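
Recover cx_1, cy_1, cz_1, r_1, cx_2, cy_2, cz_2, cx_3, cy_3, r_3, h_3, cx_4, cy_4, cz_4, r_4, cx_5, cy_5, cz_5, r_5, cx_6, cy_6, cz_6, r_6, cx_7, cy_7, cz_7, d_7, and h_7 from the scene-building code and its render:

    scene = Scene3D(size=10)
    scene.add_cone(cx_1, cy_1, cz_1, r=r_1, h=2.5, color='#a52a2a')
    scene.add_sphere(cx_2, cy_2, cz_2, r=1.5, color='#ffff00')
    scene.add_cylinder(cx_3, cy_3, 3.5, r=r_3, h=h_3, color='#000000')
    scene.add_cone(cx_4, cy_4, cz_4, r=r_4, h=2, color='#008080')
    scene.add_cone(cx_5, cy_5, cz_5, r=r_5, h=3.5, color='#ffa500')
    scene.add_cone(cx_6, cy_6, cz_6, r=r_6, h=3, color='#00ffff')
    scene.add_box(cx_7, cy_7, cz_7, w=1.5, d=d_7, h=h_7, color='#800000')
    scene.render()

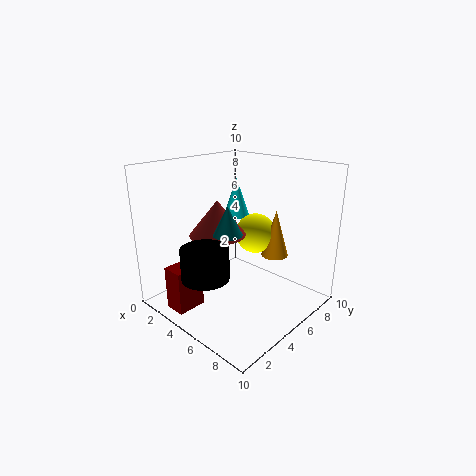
cx_1 = 3.5
cy_1 = 4.5
cz_1 = 5
r_1 = 2
cx_2 = 4.5
cy_2 = 7.5
cz_2 = 4.5
cx_3 = 5.5
cy_3 = 1.5
r_3 = 1.5
h_3 = 2
cx_4 = 5
cy_4 = 4
cz_4 = 5.5
r_4 = 1
cx_5 = 6
cy_5 = 8
cz_5 = 3
r_5 = 1
cx_6 = 2.5
cy_6 = 7.5
cz_6 = 5.5
r_6 = 1
cx_7 = 2.5
cy_7 = 0.5
cz_7 = 0.5
d_7 = 2
h_7 = 3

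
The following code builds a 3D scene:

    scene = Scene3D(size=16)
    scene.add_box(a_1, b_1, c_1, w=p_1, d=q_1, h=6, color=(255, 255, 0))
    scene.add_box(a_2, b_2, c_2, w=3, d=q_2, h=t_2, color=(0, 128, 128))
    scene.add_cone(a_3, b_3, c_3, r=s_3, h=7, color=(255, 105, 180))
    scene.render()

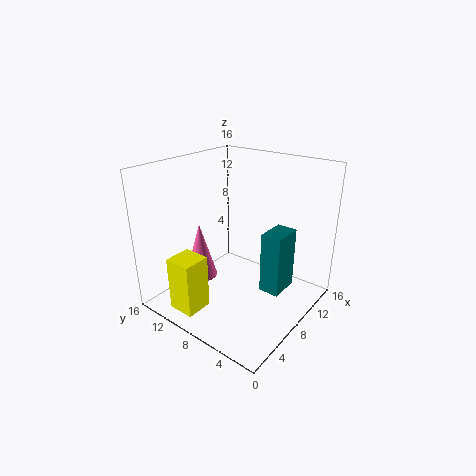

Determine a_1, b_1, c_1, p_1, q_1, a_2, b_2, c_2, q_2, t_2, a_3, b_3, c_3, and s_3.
a_1 = 1; b_1 = 9; c_1 = 1; p_1 = 3; q_1 = 3; a_2 = 5; b_2 = 1; c_2 = 5; q_2 = 2; t_2 = 6; a_3 = 8; b_3 = 14; c_3 = 1; s_3 = 2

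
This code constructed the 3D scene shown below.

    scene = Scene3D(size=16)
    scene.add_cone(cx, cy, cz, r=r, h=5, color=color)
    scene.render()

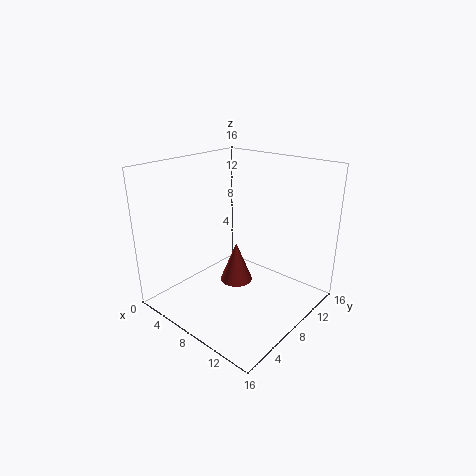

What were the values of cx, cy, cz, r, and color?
cx = 6
cy = 10
cz = 1
r = 2
color = 'brown'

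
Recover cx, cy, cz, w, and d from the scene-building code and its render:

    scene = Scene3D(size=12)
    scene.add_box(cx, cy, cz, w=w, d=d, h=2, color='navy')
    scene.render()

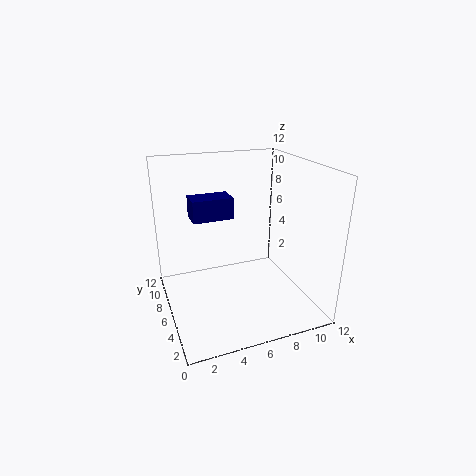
cx = 3, cy = 9, cz = 6.5, w = 3.75, d = 2.25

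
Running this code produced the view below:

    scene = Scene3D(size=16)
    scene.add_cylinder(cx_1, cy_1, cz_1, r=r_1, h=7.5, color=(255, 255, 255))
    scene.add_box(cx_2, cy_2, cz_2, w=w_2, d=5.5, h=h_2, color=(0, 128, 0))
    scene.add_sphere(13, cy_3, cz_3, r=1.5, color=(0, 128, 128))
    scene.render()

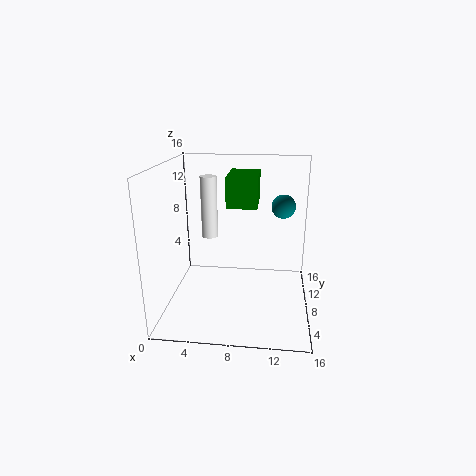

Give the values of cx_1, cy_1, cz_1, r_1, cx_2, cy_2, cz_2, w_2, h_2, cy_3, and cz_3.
cx_1 = 4; cy_1 = 12; cz_1 = 6.5; r_1 = 1; cx_2 = 6.5; cy_2 = 9; cz_2 = 11; w_2 = 3.5; h_2 = 3.5; cy_3 = 14; cz_3 = 10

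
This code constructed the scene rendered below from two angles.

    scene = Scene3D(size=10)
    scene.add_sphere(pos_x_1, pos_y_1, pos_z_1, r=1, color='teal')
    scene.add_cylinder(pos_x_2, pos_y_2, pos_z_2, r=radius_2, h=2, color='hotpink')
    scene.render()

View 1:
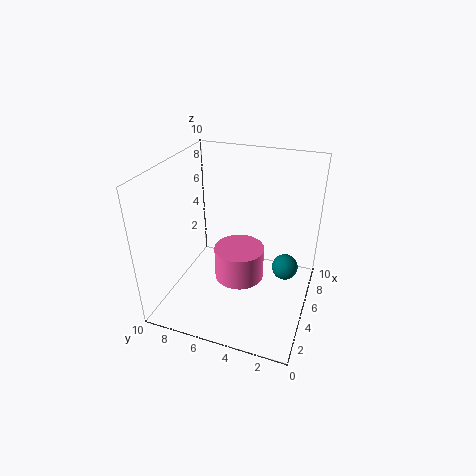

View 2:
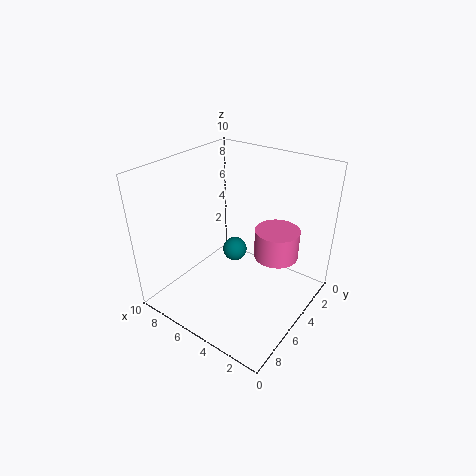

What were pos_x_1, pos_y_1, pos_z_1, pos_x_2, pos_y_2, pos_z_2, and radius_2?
pos_x_1 = 7.5
pos_y_1 = 2
pos_z_1 = 1.5
pos_x_2 = 2.5
pos_y_2 = 4
pos_z_2 = 4
radius_2 = 1.5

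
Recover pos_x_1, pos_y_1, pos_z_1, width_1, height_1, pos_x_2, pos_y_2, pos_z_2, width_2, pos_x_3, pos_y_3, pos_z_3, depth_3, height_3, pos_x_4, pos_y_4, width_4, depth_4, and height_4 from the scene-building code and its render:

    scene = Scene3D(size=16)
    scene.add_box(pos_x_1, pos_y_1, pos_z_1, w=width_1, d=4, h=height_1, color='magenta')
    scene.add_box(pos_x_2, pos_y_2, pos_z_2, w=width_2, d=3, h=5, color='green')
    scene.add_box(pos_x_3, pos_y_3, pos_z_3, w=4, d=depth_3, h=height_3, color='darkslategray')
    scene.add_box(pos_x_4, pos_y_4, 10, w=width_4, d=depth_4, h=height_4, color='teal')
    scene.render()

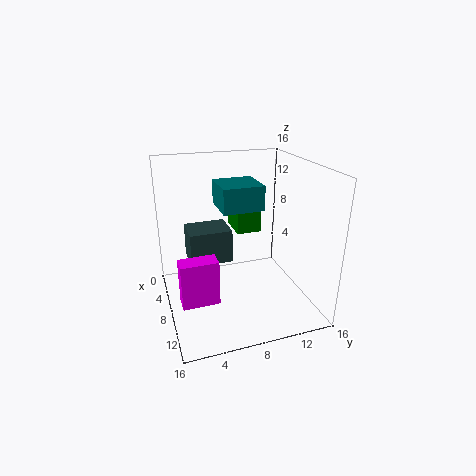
pos_x_1 = 9; pos_y_1 = 1; pos_z_1 = 2; width_1 = 2; height_1 = 5; pos_x_2 = 1; pos_y_2 = 9; pos_z_2 = 7; width_2 = 4; pos_x_3 = 2; pos_y_3 = 3; pos_z_3 = 4; depth_3 = 5; height_3 = 4; pos_x_4 = 1; pos_y_4 = 7; width_4 = 5; depth_4 = 5; height_4 = 3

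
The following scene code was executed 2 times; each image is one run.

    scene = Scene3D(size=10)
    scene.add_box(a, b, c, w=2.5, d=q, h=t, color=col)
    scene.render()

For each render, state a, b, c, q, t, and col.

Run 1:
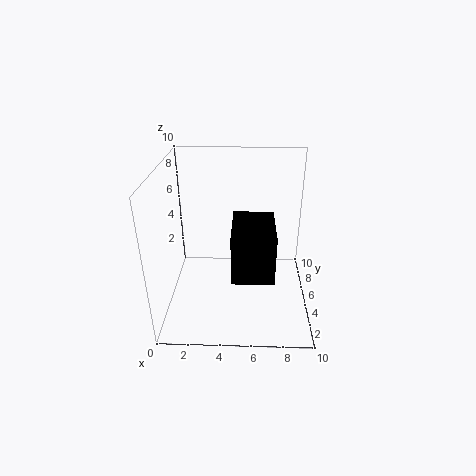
a = 4.75
b = 0.5
c = 4.5
q = 3.5
t = 3
col = 'black'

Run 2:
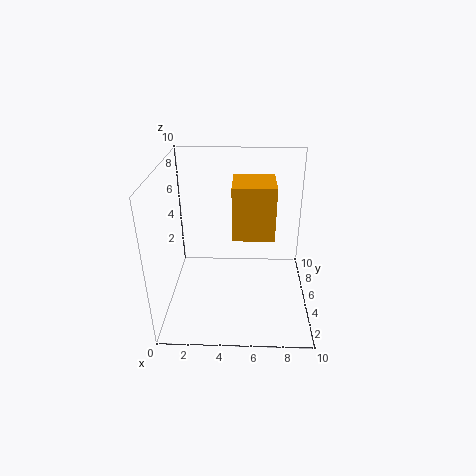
a = 4.75
b = 2
c = 6.5
q = 2.5
t = 3.25
col = 'orange'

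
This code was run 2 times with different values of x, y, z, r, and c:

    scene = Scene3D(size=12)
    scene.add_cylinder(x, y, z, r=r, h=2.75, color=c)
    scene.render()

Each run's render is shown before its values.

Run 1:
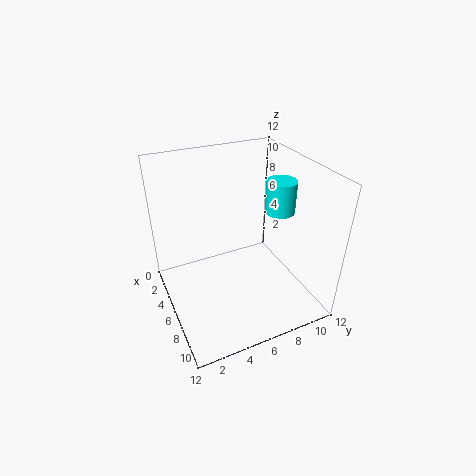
x = 6.25, y = 9.75, z = 7.75, r = 1.25, c = 'cyan'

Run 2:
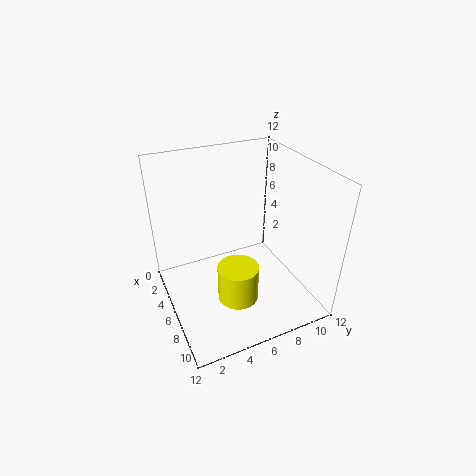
x = 9.75, y = 4.25, z = 3.5, r = 1.5, c = 'yellow'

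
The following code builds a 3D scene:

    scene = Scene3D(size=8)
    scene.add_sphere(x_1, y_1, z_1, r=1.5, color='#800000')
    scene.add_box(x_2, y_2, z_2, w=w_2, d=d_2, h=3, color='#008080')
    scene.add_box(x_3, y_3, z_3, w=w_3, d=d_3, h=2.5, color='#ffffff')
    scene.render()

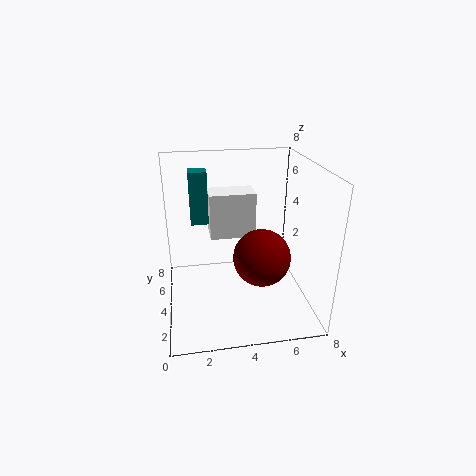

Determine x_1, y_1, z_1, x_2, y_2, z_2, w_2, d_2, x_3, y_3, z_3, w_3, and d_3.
x_1 = 5, y_1 = 2.5, z_1 = 3.5, x_2 = 1.5, y_2 = 5, z_2 = 4.5, w_2 = 1, d_2 = 1, x_3 = 2.5, y_3 = 4, z_3 = 4, w_3 = 2.5, d_3 = 1.5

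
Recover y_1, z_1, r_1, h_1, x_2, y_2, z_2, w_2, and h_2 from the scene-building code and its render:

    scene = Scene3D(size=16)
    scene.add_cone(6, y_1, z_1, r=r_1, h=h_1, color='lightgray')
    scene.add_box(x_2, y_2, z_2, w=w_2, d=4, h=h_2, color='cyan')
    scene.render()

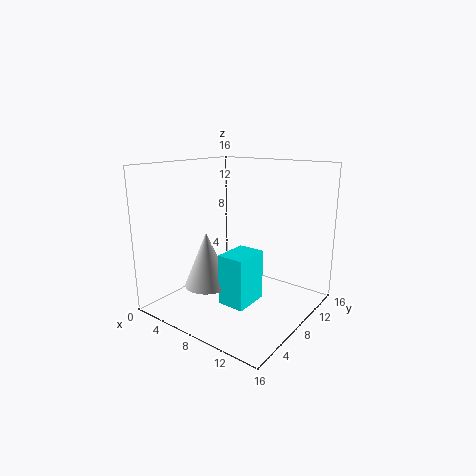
y_1 = 5, z_1 = 3, r_1 = 2.5, h_1 = 6, x_2 = 8, y_2 = 4.5, z_2 = 1.5, w_2 = 3, h_2 = 5.5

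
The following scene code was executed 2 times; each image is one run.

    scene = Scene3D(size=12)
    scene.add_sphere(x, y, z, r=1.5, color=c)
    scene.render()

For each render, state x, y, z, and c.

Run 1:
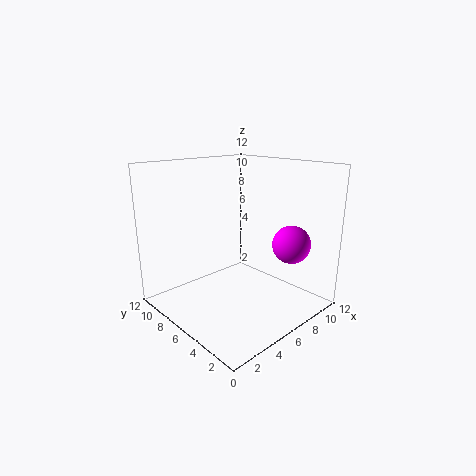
x = 8; y = 2; z = 6; c = 'magenta'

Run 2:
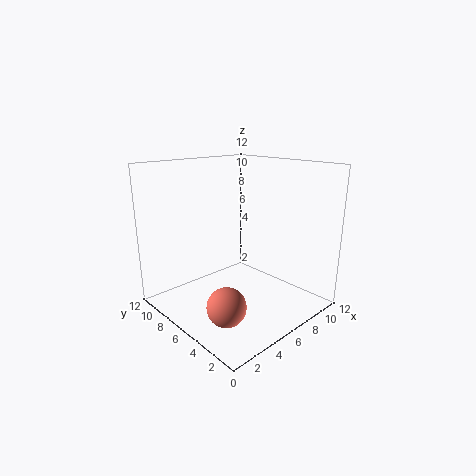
x = 2.5; y = 3.5; z = 2; c = 'salmon'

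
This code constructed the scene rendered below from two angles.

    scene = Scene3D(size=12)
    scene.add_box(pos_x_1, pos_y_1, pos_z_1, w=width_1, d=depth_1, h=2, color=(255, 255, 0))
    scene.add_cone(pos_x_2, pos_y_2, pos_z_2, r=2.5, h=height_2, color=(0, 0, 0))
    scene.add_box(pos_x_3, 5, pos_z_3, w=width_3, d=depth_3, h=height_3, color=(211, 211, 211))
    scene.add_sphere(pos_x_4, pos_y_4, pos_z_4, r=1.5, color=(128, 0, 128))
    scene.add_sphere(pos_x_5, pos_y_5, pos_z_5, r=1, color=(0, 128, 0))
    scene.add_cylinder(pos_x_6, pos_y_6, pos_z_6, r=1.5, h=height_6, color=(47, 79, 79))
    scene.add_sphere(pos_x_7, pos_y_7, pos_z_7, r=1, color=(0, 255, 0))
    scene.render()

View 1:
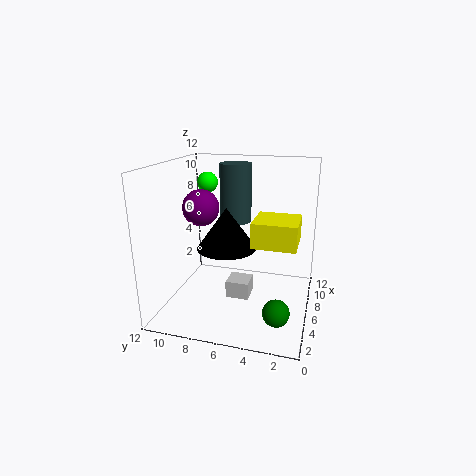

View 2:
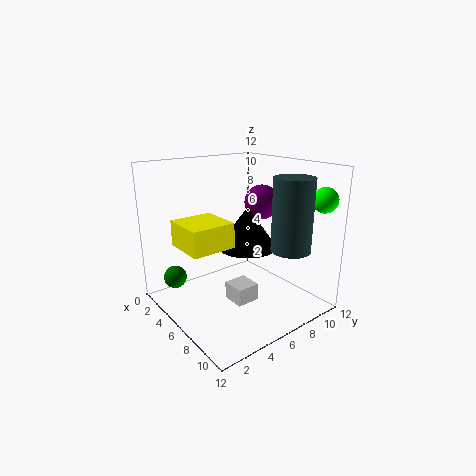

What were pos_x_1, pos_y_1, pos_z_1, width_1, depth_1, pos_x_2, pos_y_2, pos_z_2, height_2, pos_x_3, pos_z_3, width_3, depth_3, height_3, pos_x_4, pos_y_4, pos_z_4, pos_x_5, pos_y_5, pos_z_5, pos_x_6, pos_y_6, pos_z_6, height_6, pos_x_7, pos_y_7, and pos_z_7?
pos_x_1 = 4; pos_y_1 = 1; pos_z_1 = 6; width_1 = 3.5; depth_1 = 3.5; pos_x_2 = 6; pos_y_2 = 7; pos_z_2 = 5; height_2 = 3.5; pos_x_3 = 5.5; pos_z_3 = 0.5; width_3 = 2; depth_3 = 2; height_3 = 1.5; pos_x_4 = 5.5; pos_y_4 = 9; pos_z_4 = 8.5; pos_x_5 = 2; pos_y_5 = 2; pos_z_5 = 2; pos_x_6 = 10.5; pos_y_6 = 7.5; pos_z_6 = 6; height_6 = 5.5; pos_x_7 = 11; pos_y_7 = 10.5; pos_z_7 = 9.5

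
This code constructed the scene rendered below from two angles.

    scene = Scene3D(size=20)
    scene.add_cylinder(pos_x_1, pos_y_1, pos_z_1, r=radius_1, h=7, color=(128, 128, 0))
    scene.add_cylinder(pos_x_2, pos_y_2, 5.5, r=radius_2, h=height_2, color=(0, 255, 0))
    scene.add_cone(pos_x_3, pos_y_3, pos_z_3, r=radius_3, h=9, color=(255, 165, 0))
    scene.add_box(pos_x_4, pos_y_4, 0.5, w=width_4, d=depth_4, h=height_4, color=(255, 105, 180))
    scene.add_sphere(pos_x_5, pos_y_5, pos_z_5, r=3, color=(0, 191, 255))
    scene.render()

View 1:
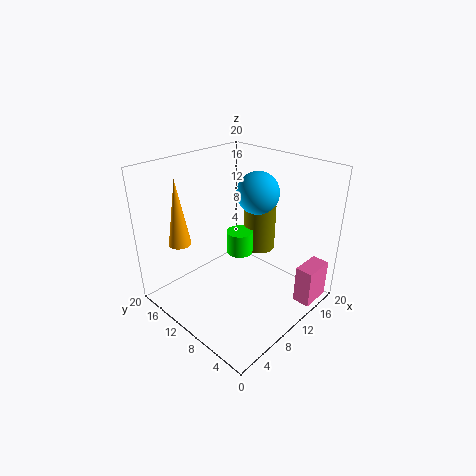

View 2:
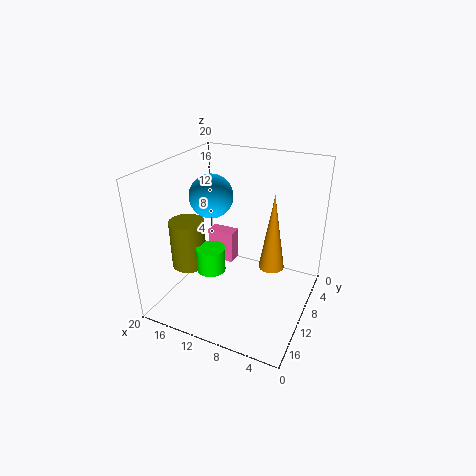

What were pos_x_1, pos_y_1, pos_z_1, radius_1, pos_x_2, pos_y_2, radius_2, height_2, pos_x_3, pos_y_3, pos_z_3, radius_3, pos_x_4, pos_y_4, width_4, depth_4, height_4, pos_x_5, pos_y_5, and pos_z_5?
pos_x_1 = 17
pos_y_1 = 12
pos_z_1 = 5
radius_1 = 2.5
pos_x_2 = 13
pos_y_2 = 12.5
radius_2 = 2
height_2 = 3.5
pos_x_3 = 3.5
pos_y_3 = 14.5
pos_z_3 = 10
radius_3 = 1.5
pos_x_4 = 14.5
pos_y_4 = 0.5
width_4 = 4.5
depth_4 = 2.5
height_4 = 5.5
pos_x_5 = 14
pos_y_5 = 10
pos_z_5 = 15.5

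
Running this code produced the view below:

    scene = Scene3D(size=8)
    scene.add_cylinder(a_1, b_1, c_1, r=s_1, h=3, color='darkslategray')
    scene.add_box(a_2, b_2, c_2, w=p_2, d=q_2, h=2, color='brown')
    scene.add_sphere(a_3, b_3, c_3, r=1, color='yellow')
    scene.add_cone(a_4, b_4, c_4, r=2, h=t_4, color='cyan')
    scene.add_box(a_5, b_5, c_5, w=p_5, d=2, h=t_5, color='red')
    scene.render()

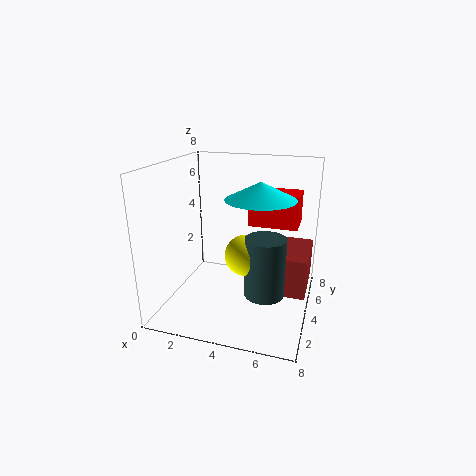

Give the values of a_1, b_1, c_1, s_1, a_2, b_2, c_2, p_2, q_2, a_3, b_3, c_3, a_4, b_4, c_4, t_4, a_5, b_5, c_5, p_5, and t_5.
a_1 = 6
b_1 = 2
c_1 = 2
s_1 = 1
a_2 = 6
b_2 = 2
c_2 = 2
p_2 = 2
q_2 = 3
a_3 = 5
b_3 = 2
c_3 = 4
a_4 = 5
b_4 = 5
c_4 = 6
t_4 = 1
a_5 = 4
b_5 = 6
c_5 = 4
p_5 = 3
t_5 = 2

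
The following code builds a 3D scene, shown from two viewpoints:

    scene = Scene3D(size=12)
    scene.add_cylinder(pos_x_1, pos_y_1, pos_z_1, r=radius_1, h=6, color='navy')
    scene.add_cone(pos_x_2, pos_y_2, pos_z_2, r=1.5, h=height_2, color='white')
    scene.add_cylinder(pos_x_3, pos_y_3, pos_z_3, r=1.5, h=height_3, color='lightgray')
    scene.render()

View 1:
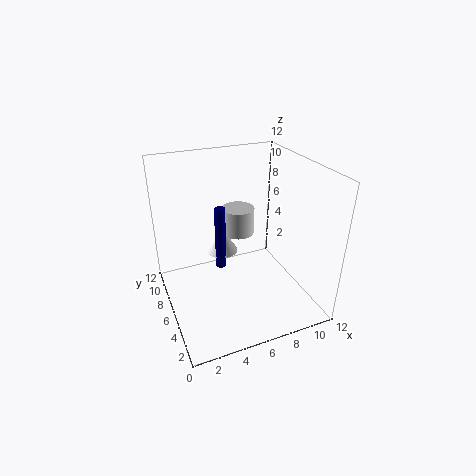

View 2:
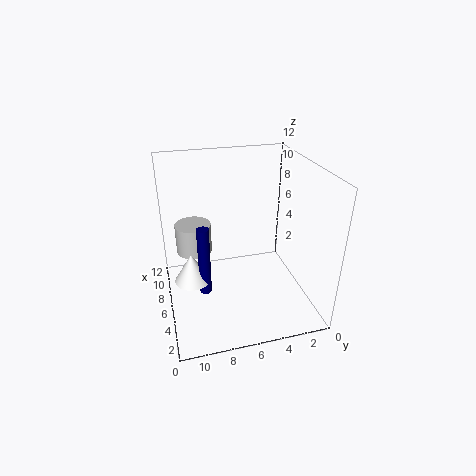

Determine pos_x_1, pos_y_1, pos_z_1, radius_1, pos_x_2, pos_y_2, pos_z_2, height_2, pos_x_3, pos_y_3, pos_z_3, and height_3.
pos_x_1 = 5.5
pos_y_1 = 9
pos_z_1 = 1.5
radius_1 = 0.5
pos_x_2 = 6
pos_y_2 = 10
pos_z_2 = 2.5
height_2 = 2.5
pos_x_3 = 7.5
pos_y_3 = 9.5
pos_z_3 = 4.5
height_3 = 2.5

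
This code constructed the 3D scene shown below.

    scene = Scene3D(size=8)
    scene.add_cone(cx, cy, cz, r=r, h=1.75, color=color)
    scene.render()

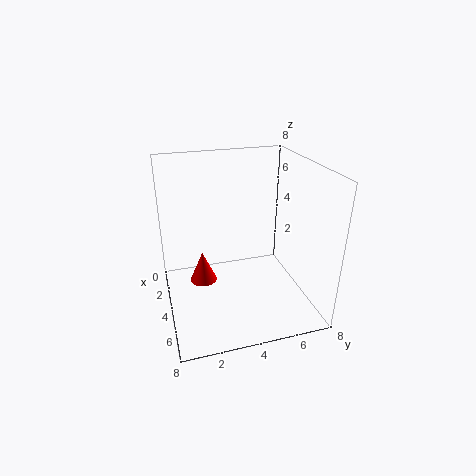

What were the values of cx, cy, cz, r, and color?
cx = 3.75, cy = 2, cz = 1.5, r = 0.75, color = 'red'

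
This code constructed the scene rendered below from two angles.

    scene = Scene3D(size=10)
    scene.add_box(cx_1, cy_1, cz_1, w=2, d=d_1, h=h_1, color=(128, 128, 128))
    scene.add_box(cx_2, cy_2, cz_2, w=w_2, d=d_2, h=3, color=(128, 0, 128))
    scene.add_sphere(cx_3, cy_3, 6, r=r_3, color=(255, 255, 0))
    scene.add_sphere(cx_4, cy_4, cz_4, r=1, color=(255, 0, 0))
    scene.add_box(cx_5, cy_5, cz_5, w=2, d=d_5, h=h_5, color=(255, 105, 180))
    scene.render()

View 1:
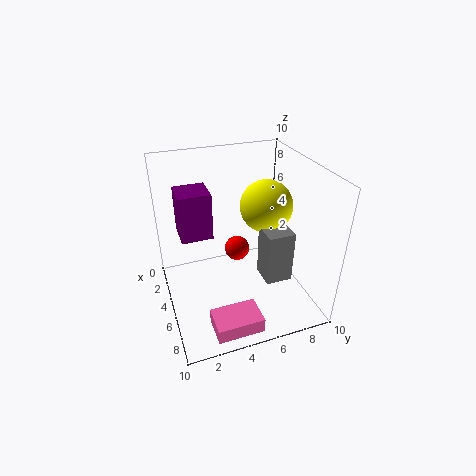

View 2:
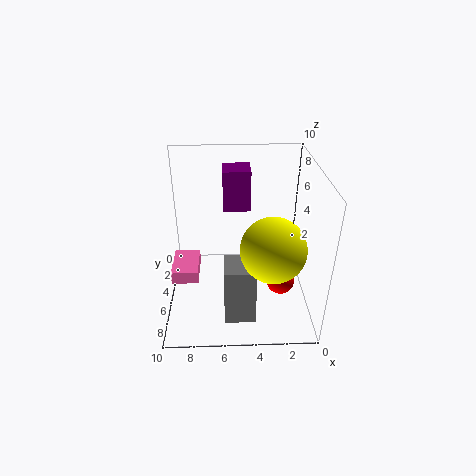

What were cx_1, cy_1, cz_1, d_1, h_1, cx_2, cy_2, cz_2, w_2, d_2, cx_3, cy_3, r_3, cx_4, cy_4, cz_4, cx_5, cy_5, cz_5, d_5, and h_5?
cx_1 = 4; cy_1 = 7; cz_1 = 1; d_1 = 2; h_1 = 4; cx_2 = 4; cy_2 = 1; cz_2 = 6; w_2 = 2; d_2 = 2; cx_3 = 3; cy_3 = 8; r_3 = 2; cx_4 = 2; cy_4 = 6; cz_4 = 2; cx_5 = 8; cy_5 = 2; cz_5 = 1; d_5 = 3; h_5 = 1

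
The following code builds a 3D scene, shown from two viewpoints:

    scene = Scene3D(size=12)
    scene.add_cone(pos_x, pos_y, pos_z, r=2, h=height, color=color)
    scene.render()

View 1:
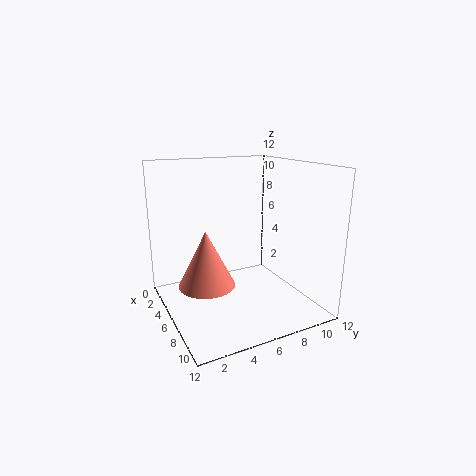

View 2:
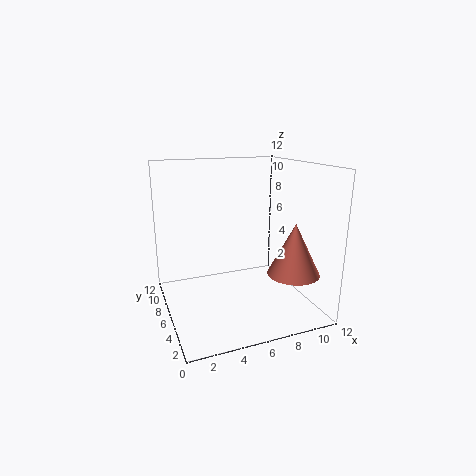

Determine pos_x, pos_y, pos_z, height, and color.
pos_x = 9; pos_y = 2; pos_z = 4; height = 4; color = 'salmon'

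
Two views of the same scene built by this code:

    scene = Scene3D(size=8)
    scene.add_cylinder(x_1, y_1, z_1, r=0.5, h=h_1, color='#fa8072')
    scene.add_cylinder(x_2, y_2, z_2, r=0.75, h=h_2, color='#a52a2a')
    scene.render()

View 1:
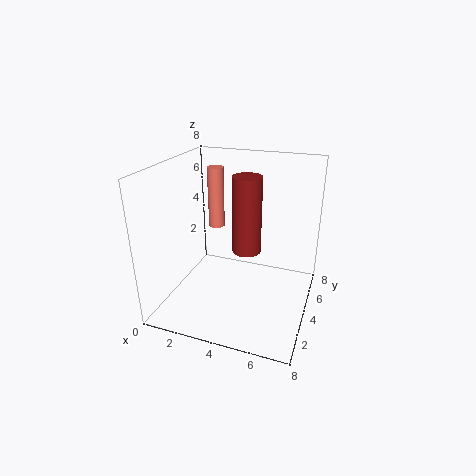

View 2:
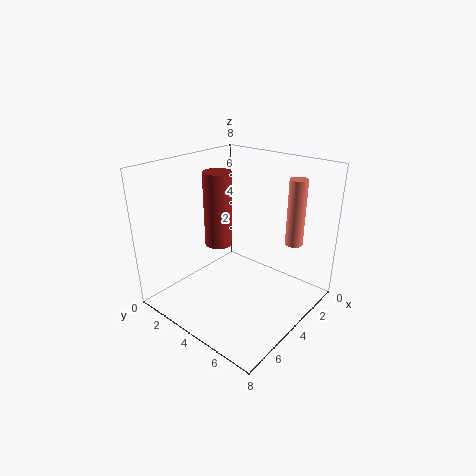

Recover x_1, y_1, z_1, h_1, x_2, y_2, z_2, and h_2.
x_1 = 1.75; y_1 = 6.25; z_1 = 3.5; h_1 = 3.75; x_2 = 4.75; y_2 = 3.25; z_2 = 3.75; h_2 = 4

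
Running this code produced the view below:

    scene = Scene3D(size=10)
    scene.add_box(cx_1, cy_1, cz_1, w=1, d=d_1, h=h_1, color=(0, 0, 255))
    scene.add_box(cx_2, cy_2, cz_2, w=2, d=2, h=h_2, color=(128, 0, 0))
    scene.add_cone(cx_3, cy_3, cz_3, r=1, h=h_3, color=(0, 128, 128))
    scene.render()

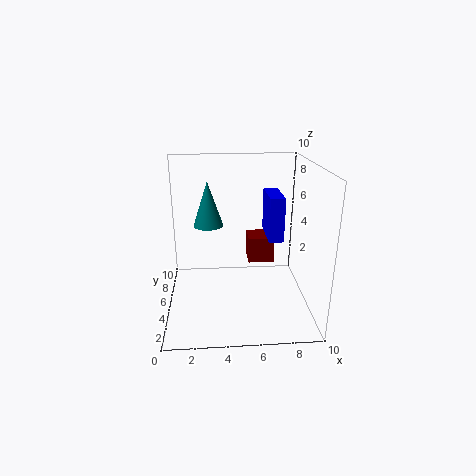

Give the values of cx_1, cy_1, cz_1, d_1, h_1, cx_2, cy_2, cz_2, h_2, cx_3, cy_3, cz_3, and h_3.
cx_1 = 7
cy_1 = 4
cz_1 = 5
d_1 = 3
h_1 = 3
cx_2 = 6
cy_2 = 7
cz_2 = 2
h_2 = 2
cx_3 = 3
cy_3 = 5
cz_3 = 6
h_3 = 3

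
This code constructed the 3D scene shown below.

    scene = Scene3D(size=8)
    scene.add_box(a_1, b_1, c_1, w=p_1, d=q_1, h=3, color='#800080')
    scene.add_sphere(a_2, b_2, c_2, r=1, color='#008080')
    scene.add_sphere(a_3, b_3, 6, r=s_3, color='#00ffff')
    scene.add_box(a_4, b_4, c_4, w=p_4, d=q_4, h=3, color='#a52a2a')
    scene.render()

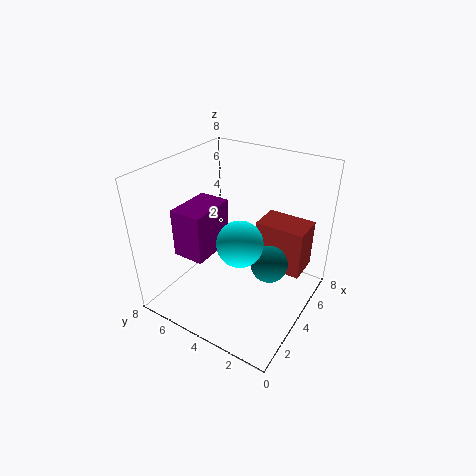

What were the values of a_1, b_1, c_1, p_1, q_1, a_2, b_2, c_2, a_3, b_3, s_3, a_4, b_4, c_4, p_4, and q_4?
a_1 = 3; b_1 = 6; c_1 = 2; p_1 = 3; q_1 = 2; a_2 = 4; b_2 = 2; c_2 = 3; a_3 = 1; b_3 = 2; s_3 = 1; a_4 = 6; b_4 = 1; c_4 = 1; p_4 = 2; q_4 = 3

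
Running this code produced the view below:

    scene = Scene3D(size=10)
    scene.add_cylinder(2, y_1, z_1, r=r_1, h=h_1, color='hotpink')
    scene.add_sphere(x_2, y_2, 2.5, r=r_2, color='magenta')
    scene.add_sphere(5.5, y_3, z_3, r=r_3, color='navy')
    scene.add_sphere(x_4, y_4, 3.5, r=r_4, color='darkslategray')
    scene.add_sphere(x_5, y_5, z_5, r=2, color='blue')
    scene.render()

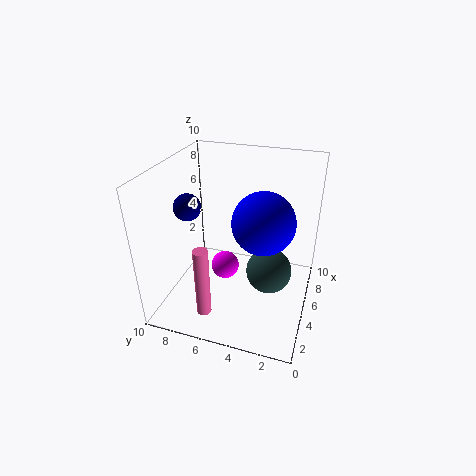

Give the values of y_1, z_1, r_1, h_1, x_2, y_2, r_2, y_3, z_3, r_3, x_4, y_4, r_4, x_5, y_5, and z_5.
y_1 = 6.5
z_1 = 0.5
r_1 = 0.5
h_1 = 5
x_2 = 5
y_2 = 6
r_2 = 1
y_3 = 9
z_3 = 6.5
r_3 = 1
x_4 = 4
y_4 = 2.5
r_4 = 1.5
x_5 = 4
y_5 = 3
z_5 = 7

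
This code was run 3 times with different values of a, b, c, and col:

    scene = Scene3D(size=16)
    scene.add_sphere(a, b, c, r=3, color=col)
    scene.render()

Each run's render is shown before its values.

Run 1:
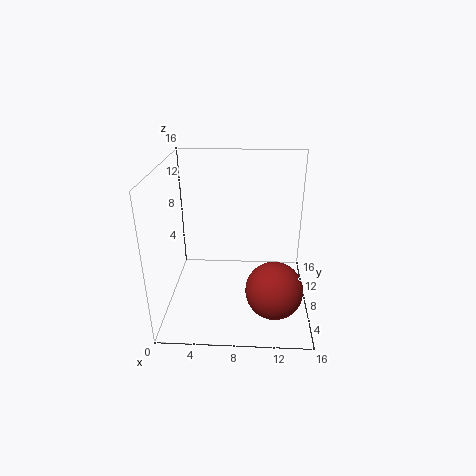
a = 12, b = 4, c = 4, col = 'brown'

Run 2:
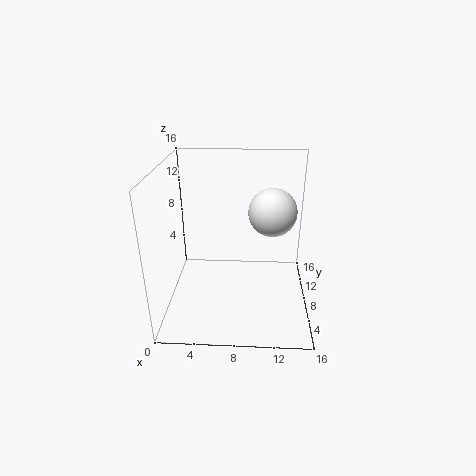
a = 12, b = 13, c = 9, col = 'white'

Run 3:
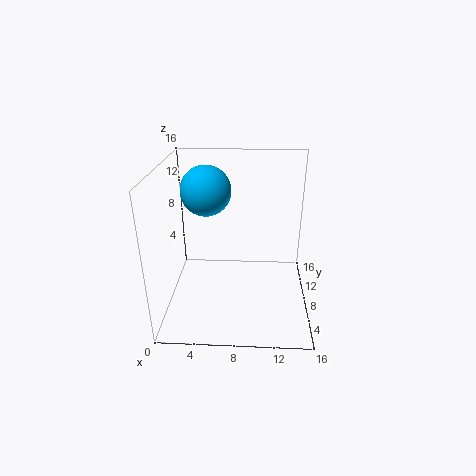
a = 4, b = 12, c = 12, col = 'deepskyblue'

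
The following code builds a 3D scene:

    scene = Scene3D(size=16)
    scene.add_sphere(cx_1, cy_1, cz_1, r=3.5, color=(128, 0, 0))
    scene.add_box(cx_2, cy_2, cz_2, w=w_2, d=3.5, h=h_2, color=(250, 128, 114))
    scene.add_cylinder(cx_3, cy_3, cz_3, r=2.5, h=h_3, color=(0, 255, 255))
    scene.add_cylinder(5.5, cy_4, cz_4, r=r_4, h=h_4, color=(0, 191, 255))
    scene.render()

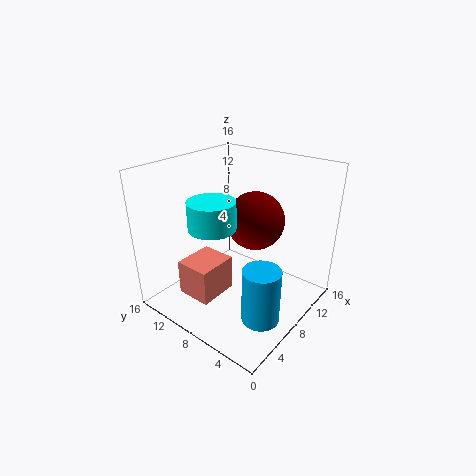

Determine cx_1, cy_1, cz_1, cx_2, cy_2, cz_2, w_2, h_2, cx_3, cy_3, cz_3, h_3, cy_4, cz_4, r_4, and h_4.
cx_1 = 12; cy_1 = 8.5; cz_1 = 8.5; cx_2 = 0.5; cy_2 = 6; cz_2 = 4.5; w_2 = 4; h_2 = 3.5; cx_3 = 5; cy_3 = 9; cz_3 = 10; h_3 = 3; cy_4 = 3; cz_4 = 1; r_4 = 2; h_4 = 6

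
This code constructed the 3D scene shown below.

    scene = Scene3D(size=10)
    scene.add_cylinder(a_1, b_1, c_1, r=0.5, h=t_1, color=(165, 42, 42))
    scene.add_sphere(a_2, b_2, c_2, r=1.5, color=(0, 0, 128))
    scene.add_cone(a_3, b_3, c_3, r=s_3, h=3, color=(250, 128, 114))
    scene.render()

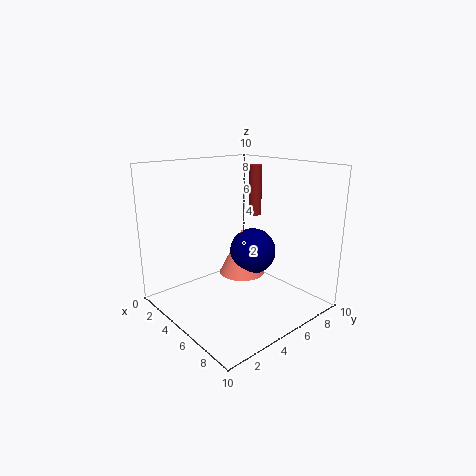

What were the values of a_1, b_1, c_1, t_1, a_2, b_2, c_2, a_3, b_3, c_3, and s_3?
a_1 = 2.5, b_1 = 9, c_1 = 5.5, t_1 = 4, a_2 = 6.5, b_2 = 5, c_2 = 4.5, a_3 = 6, b_3 = 4.5, c_3 = 3, s_3 = 1.5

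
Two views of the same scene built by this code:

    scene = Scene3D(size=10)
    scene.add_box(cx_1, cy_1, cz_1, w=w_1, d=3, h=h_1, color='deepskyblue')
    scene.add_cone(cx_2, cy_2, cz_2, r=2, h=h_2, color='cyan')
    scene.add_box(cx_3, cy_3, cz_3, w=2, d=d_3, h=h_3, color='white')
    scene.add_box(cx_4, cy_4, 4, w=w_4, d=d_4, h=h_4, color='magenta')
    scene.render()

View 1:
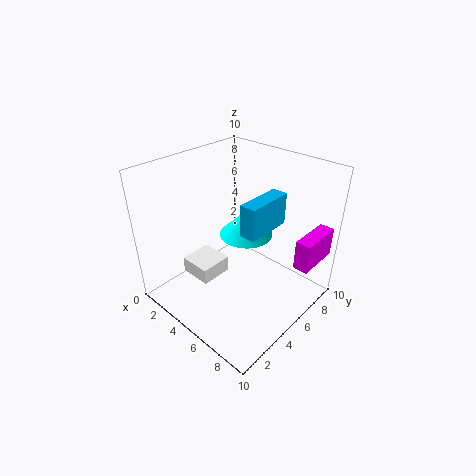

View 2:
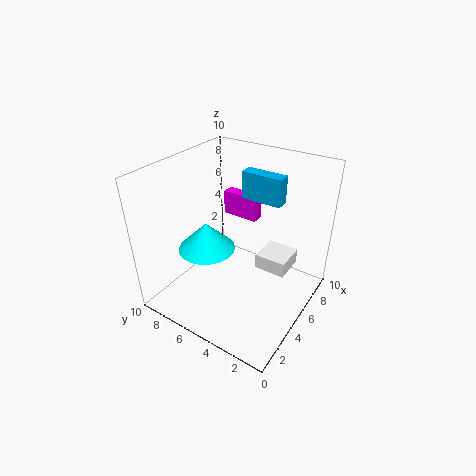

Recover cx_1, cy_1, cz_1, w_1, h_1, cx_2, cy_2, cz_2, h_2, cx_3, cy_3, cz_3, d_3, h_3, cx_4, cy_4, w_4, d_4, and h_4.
cx_1 = 7
cy_1 = 3
cz_1 = 7
w_1 = 1
h_1 = 2
cx_2 = 4
cy_2 = 7
cz_2 = 4
h_2 = 2
cx_3 = 4
cy_3 = 1
cz_3 = 4
d_3 = 2
h_3 = 1
cx_4 = 9
cy_4 = 6
w_4 = 1
d_4 = 3
h_4 = 2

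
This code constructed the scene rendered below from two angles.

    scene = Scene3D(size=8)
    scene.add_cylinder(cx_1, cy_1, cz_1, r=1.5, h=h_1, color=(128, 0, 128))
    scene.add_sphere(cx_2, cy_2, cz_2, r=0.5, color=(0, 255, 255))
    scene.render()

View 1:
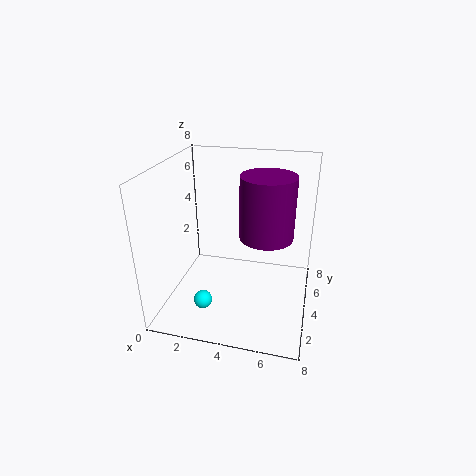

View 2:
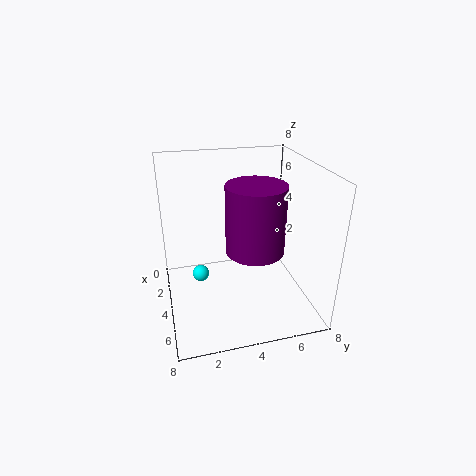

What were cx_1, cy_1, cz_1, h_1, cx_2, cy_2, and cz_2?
cx_1 = 5.5, cy_1 = 4.5, cz_1 = 4, h_1 = 3.5, cx_2 = 2.5, cy_2 = 2, cz_2 = 1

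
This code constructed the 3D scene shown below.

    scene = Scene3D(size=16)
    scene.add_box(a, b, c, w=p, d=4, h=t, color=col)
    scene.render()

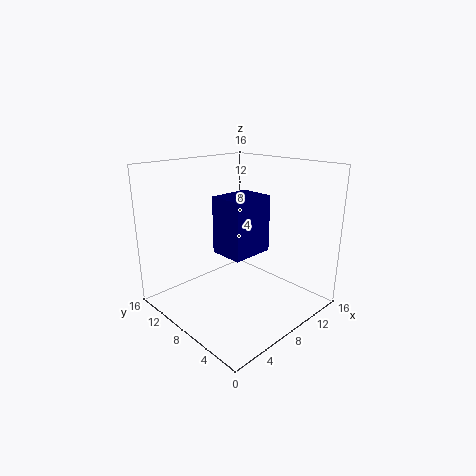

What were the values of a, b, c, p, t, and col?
a = 6.5, b = 6.5, c = 6, p = 5, t = 6.5, col = 'navy'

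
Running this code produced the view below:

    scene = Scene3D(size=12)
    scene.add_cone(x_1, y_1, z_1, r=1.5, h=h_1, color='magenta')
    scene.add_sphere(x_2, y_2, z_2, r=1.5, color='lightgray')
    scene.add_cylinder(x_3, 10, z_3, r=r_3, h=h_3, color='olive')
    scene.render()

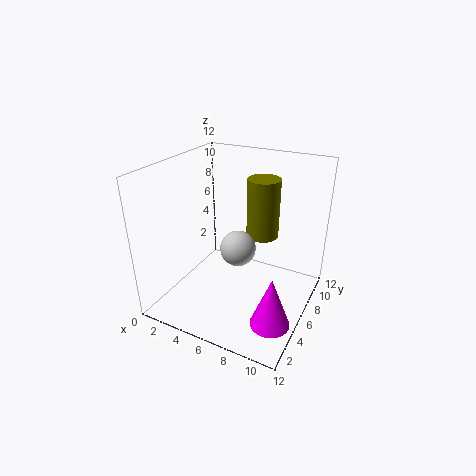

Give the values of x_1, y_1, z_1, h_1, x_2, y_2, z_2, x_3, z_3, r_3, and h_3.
x_1 = 10.5
y_1 = 2.5
z_1 = 1.5
h_1 = 4
x_2 = 6
y_2 = 6
z_2 = 5
x_3 = 6.5
z_3 = 4.5
r_3 = 1.5
h_3 = 5.5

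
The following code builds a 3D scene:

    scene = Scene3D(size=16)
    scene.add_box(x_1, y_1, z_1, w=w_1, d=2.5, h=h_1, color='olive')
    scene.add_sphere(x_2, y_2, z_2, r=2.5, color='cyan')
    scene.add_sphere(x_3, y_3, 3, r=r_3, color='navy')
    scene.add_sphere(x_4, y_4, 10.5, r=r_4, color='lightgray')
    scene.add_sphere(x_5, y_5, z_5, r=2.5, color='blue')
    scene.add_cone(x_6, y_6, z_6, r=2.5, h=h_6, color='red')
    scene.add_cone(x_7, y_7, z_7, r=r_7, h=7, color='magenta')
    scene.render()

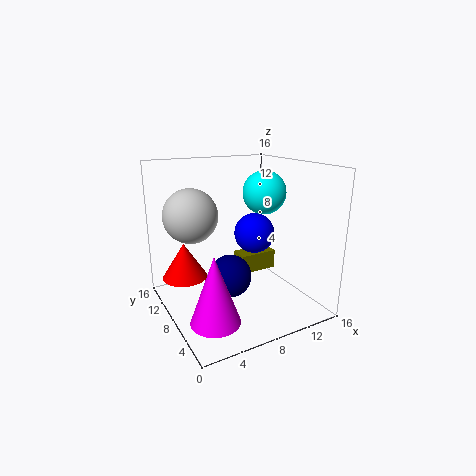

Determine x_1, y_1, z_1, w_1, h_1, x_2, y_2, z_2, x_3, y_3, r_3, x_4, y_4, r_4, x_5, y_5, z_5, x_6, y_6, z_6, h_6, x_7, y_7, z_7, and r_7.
x_1 = 11
y_1 = 12
z_1 = 1
w_1 = 5
h_1 = 2.5
x_2 = 12
y_2 = 9
z_2 = 12.5
x_3 = 7.5
y_3 = 9
r_3 = 2.5
x_4 = 3.5
y_4 = 10.5
r_4 = 3
x_5 = 12
y_5 = 11
z_5 = 7
x_6 = 2.5
y_6 = 10.5
z_6 = 3.5
h_6 = 4
x_7 = 3
y_7 = 3.5
z_7 = 1.5
r_7 = 2.5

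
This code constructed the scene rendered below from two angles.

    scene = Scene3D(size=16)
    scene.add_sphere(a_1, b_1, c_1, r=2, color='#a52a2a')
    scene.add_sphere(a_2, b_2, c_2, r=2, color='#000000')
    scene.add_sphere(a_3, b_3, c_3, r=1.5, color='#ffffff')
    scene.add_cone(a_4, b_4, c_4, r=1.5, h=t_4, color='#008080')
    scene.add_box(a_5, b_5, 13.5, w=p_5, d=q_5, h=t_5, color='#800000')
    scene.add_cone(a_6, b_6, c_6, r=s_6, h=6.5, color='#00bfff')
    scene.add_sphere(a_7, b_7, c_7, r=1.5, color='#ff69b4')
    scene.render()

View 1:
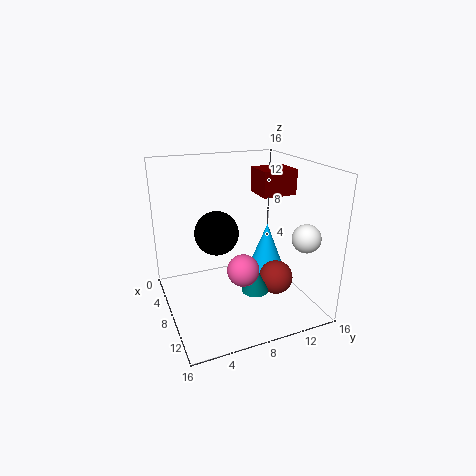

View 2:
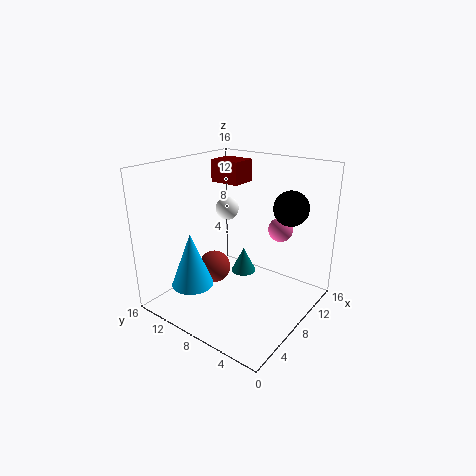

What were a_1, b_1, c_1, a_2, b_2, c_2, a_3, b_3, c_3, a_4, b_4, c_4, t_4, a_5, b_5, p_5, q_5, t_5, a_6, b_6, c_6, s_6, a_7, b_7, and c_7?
a_1 = 9; b_1 = 12.5; c_1 = 2.5; a_2 = 12.5; b_2 = 4; c_2 = 11; a_3 = 13; b_3 = 13.5; c_3 = 9; a_4 = 10.5; b_4 = 9; c_4 = 2.5; t_4 = 3; a_5 = 9; b_5 = 9; p_5 = 3; q_5 = 3.5; t_5 = 2.5; a_6 = 5.5; b_6 = 13; c_6 = 1.5; s_6 = 2.5; a_7 = 14; b_7 = 6; c_7 = 7.5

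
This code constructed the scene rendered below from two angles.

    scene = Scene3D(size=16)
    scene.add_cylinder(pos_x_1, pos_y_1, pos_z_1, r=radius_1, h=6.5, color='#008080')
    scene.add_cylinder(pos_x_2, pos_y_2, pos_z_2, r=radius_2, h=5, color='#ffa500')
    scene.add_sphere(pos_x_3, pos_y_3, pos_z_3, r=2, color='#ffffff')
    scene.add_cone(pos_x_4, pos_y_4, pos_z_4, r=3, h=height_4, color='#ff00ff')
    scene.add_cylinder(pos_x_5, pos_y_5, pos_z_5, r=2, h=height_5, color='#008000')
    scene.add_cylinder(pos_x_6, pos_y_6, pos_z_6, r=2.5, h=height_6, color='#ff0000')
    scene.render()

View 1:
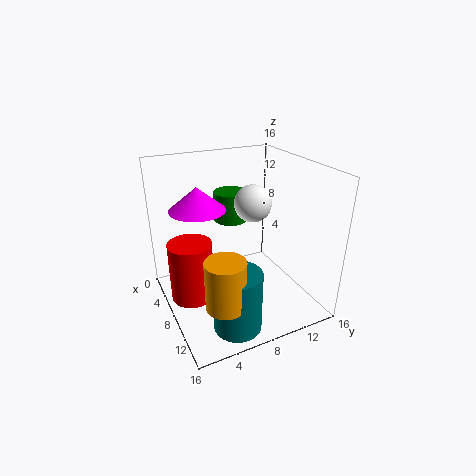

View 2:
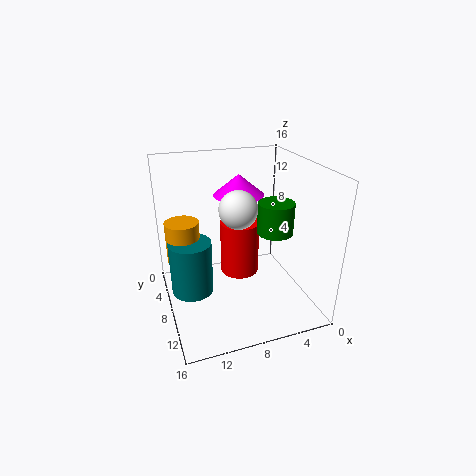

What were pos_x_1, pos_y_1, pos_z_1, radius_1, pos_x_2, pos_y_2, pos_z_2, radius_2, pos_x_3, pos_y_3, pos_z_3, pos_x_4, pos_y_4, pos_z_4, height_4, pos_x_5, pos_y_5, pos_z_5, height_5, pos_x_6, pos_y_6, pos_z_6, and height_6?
pos_x_1 = 13
pos_y_1 = 5.5
pos_z_1 = 0.5
radius_1 = 2.5
pos_x_2 = 13.5
pos_y_2 = 4
pos_z_2 = 4
radius_2 = 2
pos_x_3 = 8.5
pos_y_3 = 9.5
pos_z_3 = 12
pos_x_4 = 6.5
pos_y_4 = 4
pos_z_4 = 11.5
height_4 = 2.5
pos_x_5 = 4
pos_y_5 = 9
pos_z_5 = 8.5
height_5 = 3.5
pos_x_6 = 6
pos_y_6 = 3
pos_z_6 = 0.5
height_6 = 7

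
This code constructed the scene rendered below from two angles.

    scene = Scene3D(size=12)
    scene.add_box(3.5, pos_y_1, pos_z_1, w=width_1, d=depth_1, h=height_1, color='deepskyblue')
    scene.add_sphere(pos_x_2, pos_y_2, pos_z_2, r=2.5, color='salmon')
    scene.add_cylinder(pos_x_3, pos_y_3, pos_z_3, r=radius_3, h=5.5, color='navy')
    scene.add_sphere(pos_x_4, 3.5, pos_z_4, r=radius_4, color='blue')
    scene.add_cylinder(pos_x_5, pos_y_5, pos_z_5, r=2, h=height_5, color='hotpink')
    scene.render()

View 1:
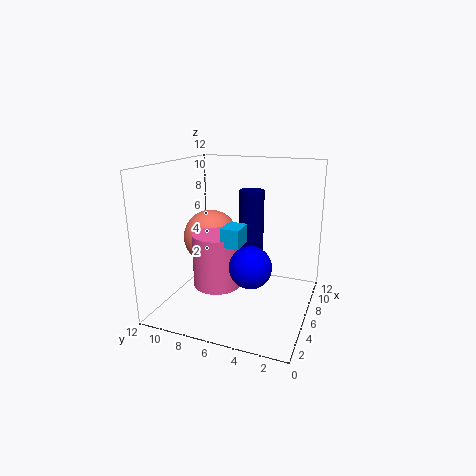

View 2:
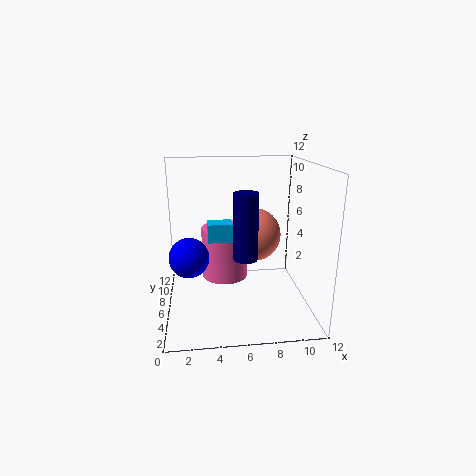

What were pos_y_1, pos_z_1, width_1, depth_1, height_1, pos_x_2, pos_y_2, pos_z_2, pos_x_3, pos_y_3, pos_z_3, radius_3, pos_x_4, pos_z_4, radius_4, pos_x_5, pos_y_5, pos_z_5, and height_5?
pos_y_1 = 5; pos_z_1 = 6; width_1 = 2; depth_1 = 1.5; height_1 = 1.5; pos_x_2 = 8; pos_y_2 = 9.5; pos_z_2 = 5; pos_x_3 = 6.5; pos_y_3 = 5; pos_z_3 = 4.5; radius_3 = 1; pos_x_4 = 2; pos_z_4 = 5.5; radius_4 = 1.5; pos_x_5 = 5; pos_y_5 = 7.5; pos_z_5 = 2; height_5 = 4.5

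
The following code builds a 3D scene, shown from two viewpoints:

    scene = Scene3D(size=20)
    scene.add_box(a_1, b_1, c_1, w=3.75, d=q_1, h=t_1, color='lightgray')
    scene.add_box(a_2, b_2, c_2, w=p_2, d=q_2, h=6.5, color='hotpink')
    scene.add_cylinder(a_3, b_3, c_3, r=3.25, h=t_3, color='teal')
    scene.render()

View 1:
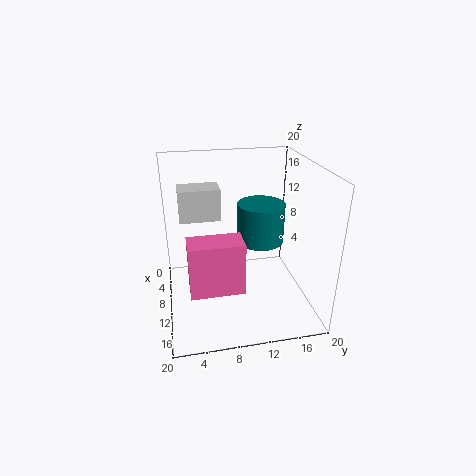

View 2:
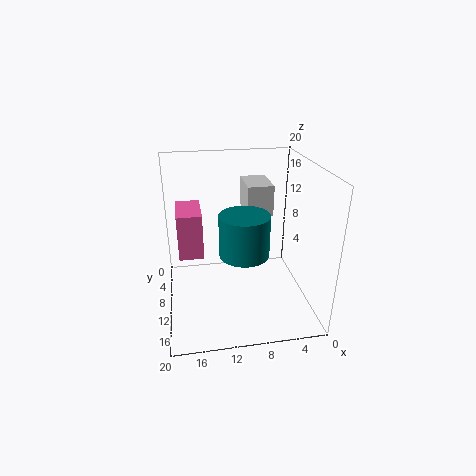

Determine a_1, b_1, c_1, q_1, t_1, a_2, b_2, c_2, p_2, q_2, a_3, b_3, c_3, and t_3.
a_1 = 4.5, b_1 = 2.25, c_1 = 12, q_1 = 5.75, t_1 = 4.5, a_2 = 14.75, b_2 = 2.75, c_2 = 6.75, p_2 = 3.5, q_2 = 6.5, a_3 = 9.75, b_3 = 13.25, c_3 = 9.25, t_3 = 5.5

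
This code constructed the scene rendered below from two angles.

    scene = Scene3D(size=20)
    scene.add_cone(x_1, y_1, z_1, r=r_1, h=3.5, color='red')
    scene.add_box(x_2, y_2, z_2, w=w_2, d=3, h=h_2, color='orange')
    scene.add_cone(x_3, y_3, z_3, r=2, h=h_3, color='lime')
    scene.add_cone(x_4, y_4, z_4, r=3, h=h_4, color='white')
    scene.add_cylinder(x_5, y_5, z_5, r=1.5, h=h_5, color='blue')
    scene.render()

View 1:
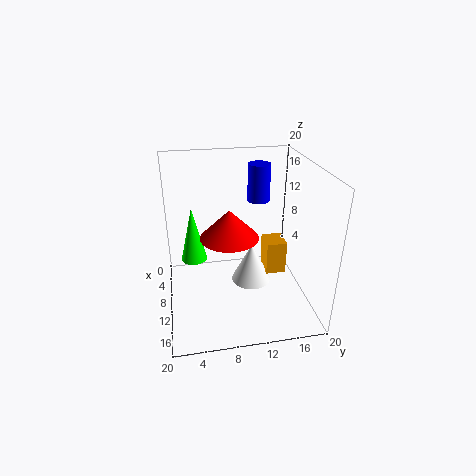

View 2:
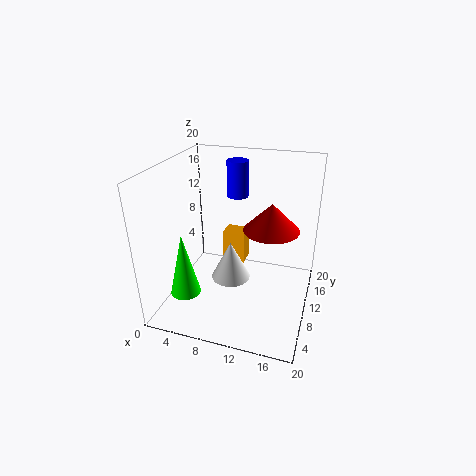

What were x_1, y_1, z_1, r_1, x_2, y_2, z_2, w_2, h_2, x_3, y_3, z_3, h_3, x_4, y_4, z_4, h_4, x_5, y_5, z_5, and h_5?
x_1 = 15, y_1 = 8, z_1 = 13, r_1 = 3.5, x_2 = 6, y_2 = 14.5, z_2 = 3, w_2 = 3.5, h_2 = 5, x_3 = 4.5, y_3 = 4, z_3 = 4, h_3 = 8.5, x_4 = 8, y_4 = 12.5, z_4 = 1.5, h_4 = 6, x_5 = 9, y_5 = 13, z_5 = 15, h_5 = 5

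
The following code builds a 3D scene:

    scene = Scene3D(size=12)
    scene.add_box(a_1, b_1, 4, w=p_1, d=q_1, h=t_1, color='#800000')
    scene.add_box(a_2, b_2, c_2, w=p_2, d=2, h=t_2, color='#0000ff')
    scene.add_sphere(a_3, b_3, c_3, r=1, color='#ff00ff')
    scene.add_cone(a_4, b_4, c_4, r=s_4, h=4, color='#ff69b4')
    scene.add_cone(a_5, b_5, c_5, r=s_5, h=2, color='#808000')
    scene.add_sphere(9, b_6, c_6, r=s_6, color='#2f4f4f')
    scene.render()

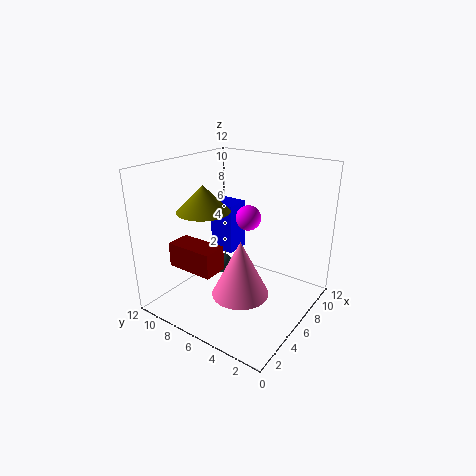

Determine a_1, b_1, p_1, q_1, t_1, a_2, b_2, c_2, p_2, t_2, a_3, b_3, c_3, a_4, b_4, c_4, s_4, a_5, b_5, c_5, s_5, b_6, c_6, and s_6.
a_1 = 2; b_1 = 6; p_1 = 2; q_1 = 4; t_1 = 2; a_2 = 5; b_2 = 6; c_2 = 5; p_2 = 2; t_2 = 4; a_3 = 6; b_3 = 5; c_3 = 8; a_4 = 2; b_4 = 3; c_4 = 4; s_4 = 2; a_5 = 3; b_5 = 7; c_5 = 9; s_5 = 2; b_6 = 10; c_6 = 1; s_6 = 1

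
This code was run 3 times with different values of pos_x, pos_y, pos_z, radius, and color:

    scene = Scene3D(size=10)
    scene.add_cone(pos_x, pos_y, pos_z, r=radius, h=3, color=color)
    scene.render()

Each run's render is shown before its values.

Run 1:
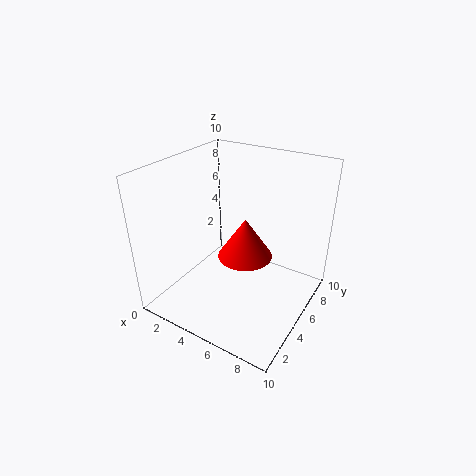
pos_x = 5, pos_y = 6, pos_z = 3, radius = 2, color = 'red'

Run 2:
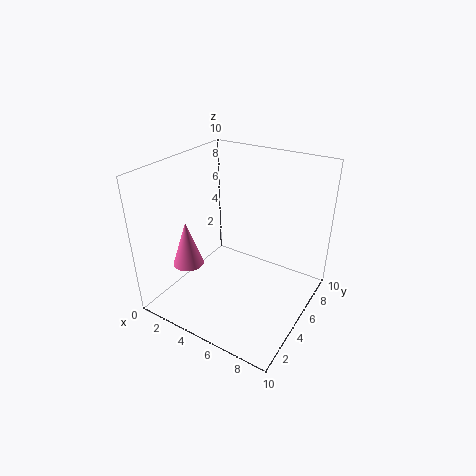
pos_x = 3, pos_y = 2, pos_z = 4, radius = 1, color = 'hotpink'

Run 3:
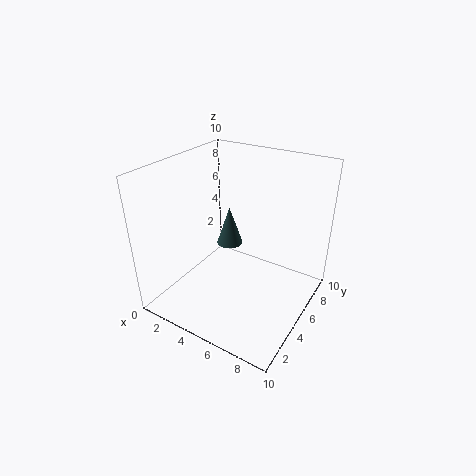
pos_x = 3, pos_y = 7, pos_z = 3, radius = 1, color = 'darkslategray'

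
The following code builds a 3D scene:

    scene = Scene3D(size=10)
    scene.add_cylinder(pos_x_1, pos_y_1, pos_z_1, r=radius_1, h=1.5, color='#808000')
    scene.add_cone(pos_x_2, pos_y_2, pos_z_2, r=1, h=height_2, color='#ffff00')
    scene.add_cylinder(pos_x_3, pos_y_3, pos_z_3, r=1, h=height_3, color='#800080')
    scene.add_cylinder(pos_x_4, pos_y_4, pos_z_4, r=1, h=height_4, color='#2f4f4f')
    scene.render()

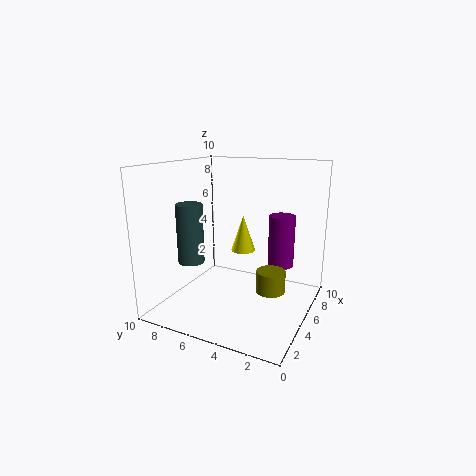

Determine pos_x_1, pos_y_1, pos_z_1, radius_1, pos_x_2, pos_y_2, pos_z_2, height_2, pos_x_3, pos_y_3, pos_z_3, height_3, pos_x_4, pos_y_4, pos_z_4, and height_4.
pos_x_1 = 5
pos_y_1 = 2.5
pos_z_1 = 1.5
radius_1 = 1
pos_x_2 = 9
pos_y_2 = 6.5
pos_z_2 = 2.5
height_2 = 3
pos_x_3 = 8.5
pos_y_3 = 3
pos_z_3 = 2
height_3 = 4
pos_x_4 = 5
pos_y_4 = 9
pos_z_4 = 2.5
height_4 = 4.5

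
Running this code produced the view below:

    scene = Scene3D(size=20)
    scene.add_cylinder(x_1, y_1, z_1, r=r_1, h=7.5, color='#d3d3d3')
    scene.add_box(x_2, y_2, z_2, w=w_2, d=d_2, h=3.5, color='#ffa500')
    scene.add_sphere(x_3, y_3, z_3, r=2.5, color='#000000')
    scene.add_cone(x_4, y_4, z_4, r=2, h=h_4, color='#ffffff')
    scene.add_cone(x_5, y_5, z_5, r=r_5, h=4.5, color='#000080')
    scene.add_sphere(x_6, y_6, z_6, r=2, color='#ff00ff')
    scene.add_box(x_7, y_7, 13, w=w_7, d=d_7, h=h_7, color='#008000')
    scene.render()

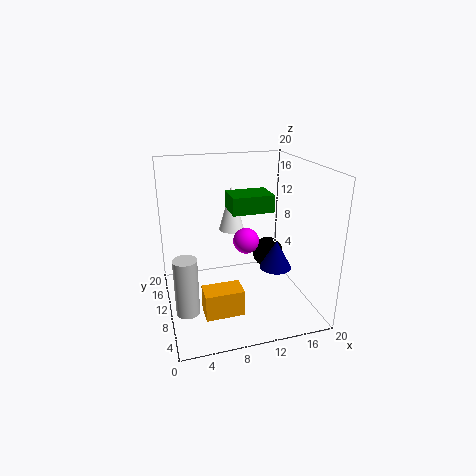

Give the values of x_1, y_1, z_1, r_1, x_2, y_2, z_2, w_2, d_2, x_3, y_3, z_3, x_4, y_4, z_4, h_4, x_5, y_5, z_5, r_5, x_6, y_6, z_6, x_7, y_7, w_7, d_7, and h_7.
x_1 = 2; y_1 = 5.5; z_1 = 2.5; r_1 = 1.5; x_2 = 4; y_2 = 3.5; z_2 = 2; w_2 = 5; d_2 = 3; x_3 = 17; y_3 = 16; z_3 = 4; x_4 = 11; y_4 = 17; z_4 = 8.5; h_4 = 7; x_5 = 17; y_5 = 12.5; z_5 = 3; r_5 = 2.5; x_6 = 12.5; y_6 = 14; z_6 = 7.5; x_7 = 9.5; y_7 = 10.5; w_7 = 6; d_7 = 4.5; h_7 = 2.5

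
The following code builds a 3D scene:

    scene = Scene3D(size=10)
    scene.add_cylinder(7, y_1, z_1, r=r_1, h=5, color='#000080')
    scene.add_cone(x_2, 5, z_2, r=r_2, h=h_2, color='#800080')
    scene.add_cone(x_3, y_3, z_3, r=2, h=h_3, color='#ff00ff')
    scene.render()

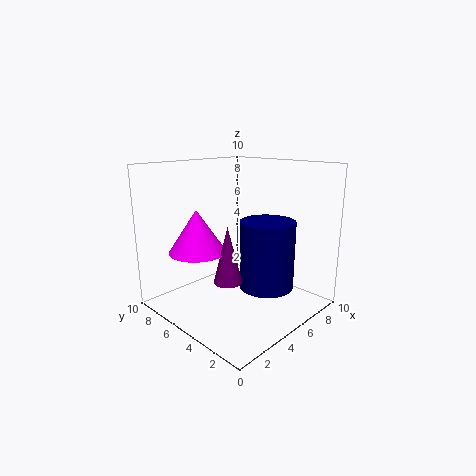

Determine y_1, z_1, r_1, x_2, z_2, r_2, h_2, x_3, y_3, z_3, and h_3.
y_1 = 4
z_1 = 1
r_1 = 2
x_2 = 4
z_2 = 2
r_2 = 1
h_2 = 4
x_3 = 3
y_3 = 7
z_3 = 4
h_3 = 3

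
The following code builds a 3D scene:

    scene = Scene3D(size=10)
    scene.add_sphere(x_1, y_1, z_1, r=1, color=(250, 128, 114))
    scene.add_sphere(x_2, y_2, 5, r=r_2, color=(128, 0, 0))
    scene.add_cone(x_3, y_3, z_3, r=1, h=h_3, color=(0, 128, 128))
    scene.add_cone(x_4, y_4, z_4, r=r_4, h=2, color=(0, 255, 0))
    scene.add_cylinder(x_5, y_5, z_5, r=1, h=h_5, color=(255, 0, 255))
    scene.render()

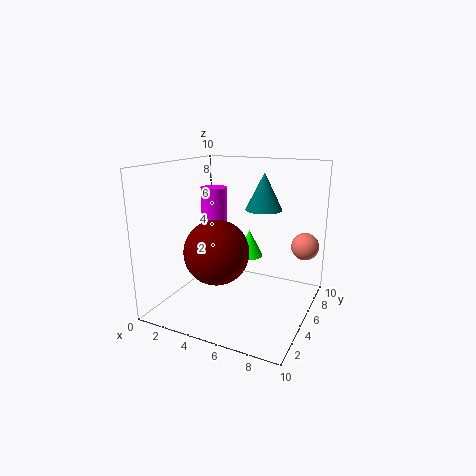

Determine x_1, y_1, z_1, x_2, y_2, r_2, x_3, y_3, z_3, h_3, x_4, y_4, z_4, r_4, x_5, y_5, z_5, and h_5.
x_1 = 9
y_1 = 8
z_1 = 4
x_2 = 5
y_2 = 2
r_2 = 2
x_3 = 8
y_3 = 2
z_3 = 8
h_3 = 2
x_4 = 5
y_4 = 7
z_4 = 3
r_4 = 1
x_5 = 2
y_5 = 7
z_5 = 3
h_5 = 5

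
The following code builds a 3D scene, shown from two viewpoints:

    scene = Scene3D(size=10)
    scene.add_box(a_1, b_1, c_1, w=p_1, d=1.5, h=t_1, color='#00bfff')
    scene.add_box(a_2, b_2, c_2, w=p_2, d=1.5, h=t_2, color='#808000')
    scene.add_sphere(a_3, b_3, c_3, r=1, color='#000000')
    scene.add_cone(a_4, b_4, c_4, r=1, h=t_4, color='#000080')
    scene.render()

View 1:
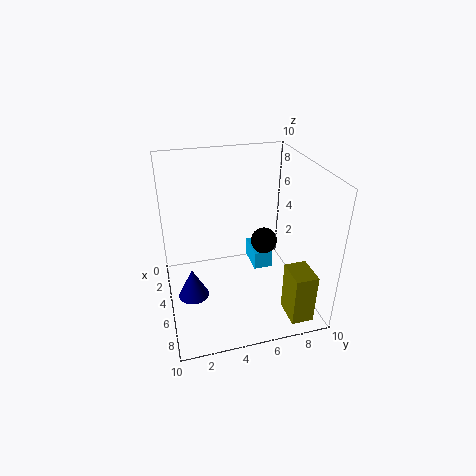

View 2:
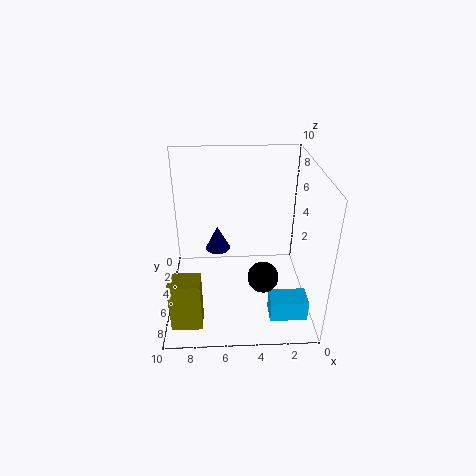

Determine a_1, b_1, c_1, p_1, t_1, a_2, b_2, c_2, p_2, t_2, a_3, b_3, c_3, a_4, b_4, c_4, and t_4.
a_1 = 0.5
b_1 = 7
c_1 = 0.5
p_1 = 2.5
t_1 = 1.5
a_2 = 7.5
b_2 = 7.5
c_2 = 0.5
p_2 = 2
t_2 = 3.5
a_3 = 3.5
b_3 = 7.5
c_3 = 3.5
a_4 = 6.5
b_4 = 1.5
c_4 = 2
t_4 = 2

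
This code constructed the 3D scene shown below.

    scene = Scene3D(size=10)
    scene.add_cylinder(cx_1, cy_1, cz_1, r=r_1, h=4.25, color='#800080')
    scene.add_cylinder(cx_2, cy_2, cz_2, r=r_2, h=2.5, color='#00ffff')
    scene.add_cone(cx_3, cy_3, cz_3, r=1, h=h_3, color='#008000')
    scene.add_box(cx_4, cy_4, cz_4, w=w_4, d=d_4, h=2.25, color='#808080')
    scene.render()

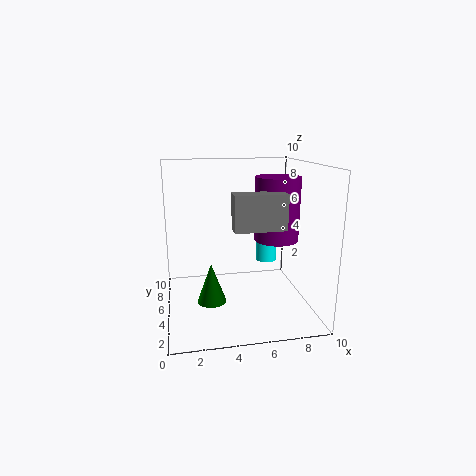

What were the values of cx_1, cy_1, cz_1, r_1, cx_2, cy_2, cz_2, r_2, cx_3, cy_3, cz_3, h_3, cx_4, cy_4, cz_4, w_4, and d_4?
cx_1 = 7.5; cy_1 = 4.25; cz_1 = 5; r_1 = 1.5; cx_2 = 7.25; cy_2 = 5.75; cz_2 = 3; r_2 = 0.75; cx_3 = 3; cy_3 = 4.25; cz_3 = 0.75; h_3 = 2.75; cx_4 = 4.25; cy_4 = 2; cz_4 = 6.25; w_4 = 3.25; d_4 = 1.25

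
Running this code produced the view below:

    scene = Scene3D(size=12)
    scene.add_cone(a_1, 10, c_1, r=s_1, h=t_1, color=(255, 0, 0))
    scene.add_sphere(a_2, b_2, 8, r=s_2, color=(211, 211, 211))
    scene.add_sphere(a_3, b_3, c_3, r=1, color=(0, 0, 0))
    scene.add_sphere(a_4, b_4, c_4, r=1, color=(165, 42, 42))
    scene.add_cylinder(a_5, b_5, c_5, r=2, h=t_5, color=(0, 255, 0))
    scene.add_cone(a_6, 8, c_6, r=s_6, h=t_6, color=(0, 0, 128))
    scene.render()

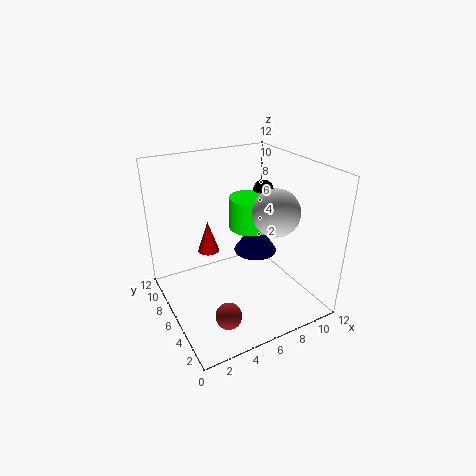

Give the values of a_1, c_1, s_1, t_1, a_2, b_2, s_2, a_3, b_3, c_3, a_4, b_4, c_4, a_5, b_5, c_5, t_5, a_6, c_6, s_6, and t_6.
a_1 = 5, c_1 = 3, s_1 = 1, t_1 = 3, a_2 = 9, b_2 = 5, s_2 = 2, a_3 = 11, b_3 = 10, c_3 = 8, a_4 = 3, b_4 = 2, c_4 = 2, a_5 = 9, b_5 = 9, c_5 = 5, t_5 = 3, a_6 = 9, c_6 = 3, s_6 = 2, t_6 = 3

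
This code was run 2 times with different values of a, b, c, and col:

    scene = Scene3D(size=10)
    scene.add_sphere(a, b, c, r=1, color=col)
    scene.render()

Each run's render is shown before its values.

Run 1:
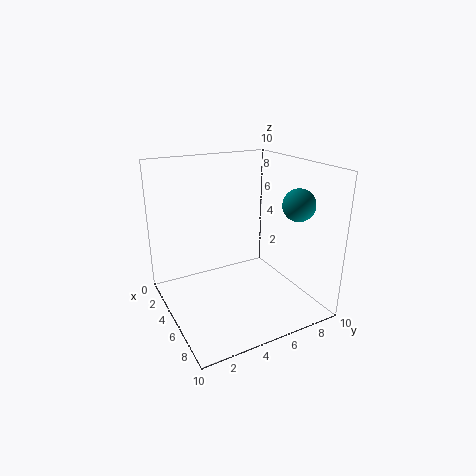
a = 8.5; b = 7.25; c = 8; col = 'teal'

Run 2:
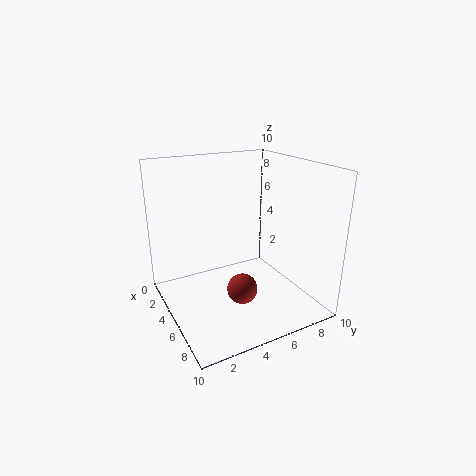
a = 7; b = 4.25; c = 2.25; col = 'brown'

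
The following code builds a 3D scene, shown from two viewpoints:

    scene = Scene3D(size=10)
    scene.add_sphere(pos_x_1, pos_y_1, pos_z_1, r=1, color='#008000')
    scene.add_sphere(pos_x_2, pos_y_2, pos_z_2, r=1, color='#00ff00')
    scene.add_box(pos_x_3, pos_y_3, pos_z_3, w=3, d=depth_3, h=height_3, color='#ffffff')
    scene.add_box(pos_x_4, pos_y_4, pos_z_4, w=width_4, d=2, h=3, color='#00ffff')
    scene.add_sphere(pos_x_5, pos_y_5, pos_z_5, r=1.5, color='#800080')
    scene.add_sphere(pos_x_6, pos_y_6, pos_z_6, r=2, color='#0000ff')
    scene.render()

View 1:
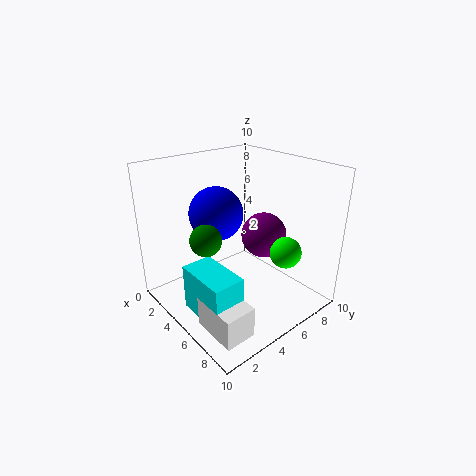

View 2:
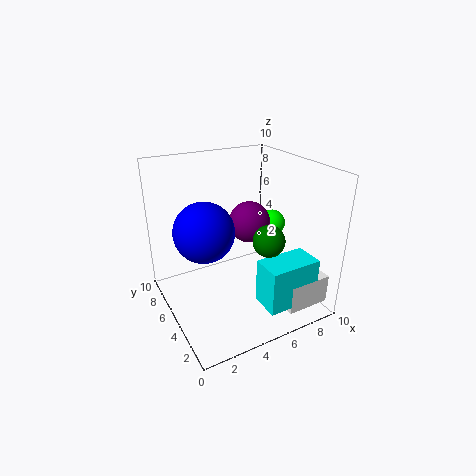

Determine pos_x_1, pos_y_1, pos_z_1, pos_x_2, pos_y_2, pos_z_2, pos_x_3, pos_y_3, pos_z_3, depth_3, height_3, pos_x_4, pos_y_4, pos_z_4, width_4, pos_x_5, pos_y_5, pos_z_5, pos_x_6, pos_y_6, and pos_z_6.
pos_x_1 = 5.5
pos_y_1 = 2
pos_z_1 = 6
pos_x_2 = 8.5
pos_y_2 = 6
pos_z_2 = 5
pos_x_3 = 6.5
pos_y_3 = 0.5
pos_z_3 = 1
depth_3 = 2
height_3 = 2
pos_x_4 = 5
pos_y_4 = 0.5
pos_z_4 = 1.5
width_4 = 3.5
pos_x_5 = 6.5
pos_y_5 = 6
pos_z_5 = 5.5
pos_x_6 = 2.5
pos_y_6 = 5
pos_z_6 = 6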